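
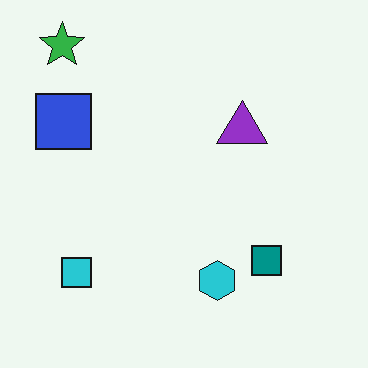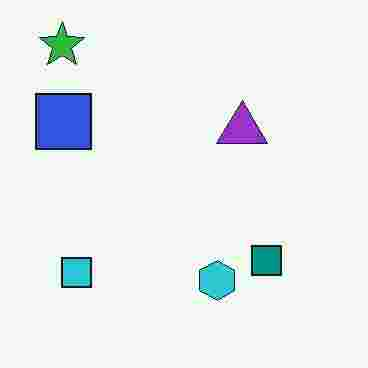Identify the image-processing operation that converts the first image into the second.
Degraded with heavy JPEG compression.

Blocky 8×8 compression artifacts appear around shape edges and the flat background shows ringing — characteristic JPEG degradation.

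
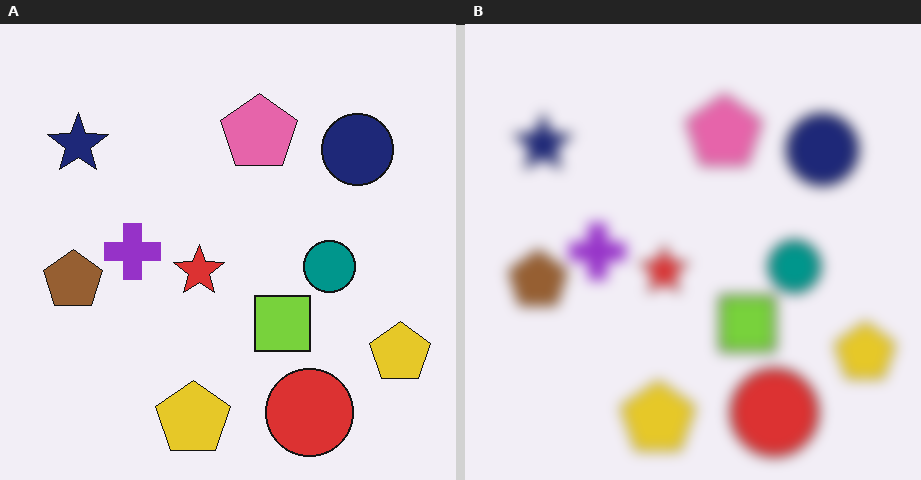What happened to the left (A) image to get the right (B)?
It was strongly gaussian-blurred.

Shape edges and outlines are uniformly softened across the whole image.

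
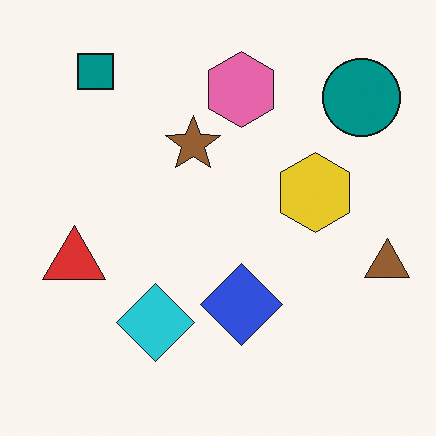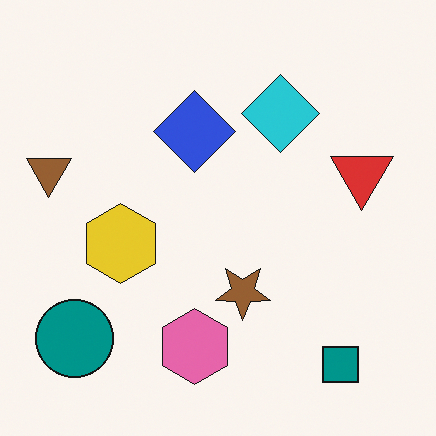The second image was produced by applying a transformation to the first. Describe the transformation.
Rotated 180°.

The teal square sits in the top-left of the first image and the bottom-right of the second — consistent with a whole-image 180° rotation.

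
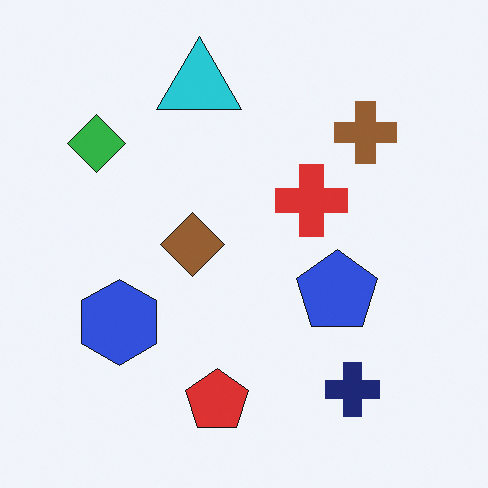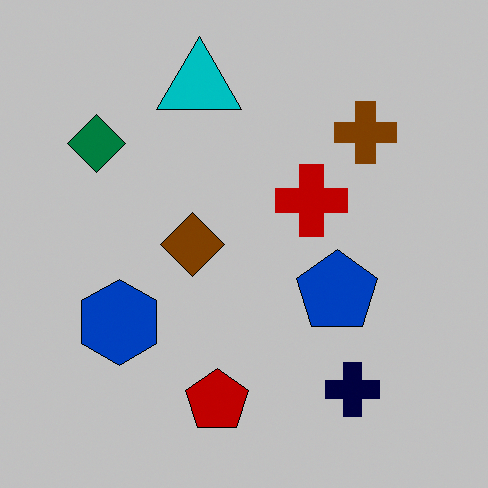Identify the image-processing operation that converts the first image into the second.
The image was aggressively posterized.

Each flat color has snapped to a coarser quantized level — most visibly, the near-white background has dropped to a flat grey.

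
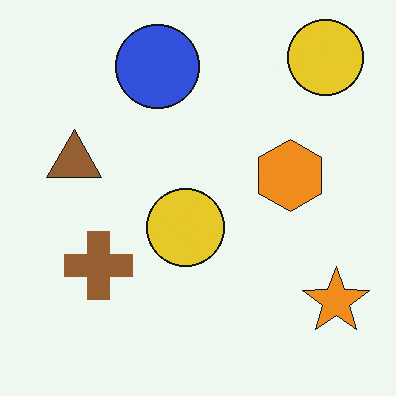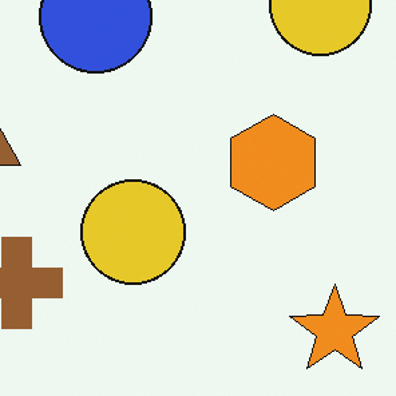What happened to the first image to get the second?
The transformation is: cropped slightly and scaled back up.

The visible shapes are larger and the field of view is narrower; shapes near the original edges may be partly or wholly outside the frame — a crop-and-rescale.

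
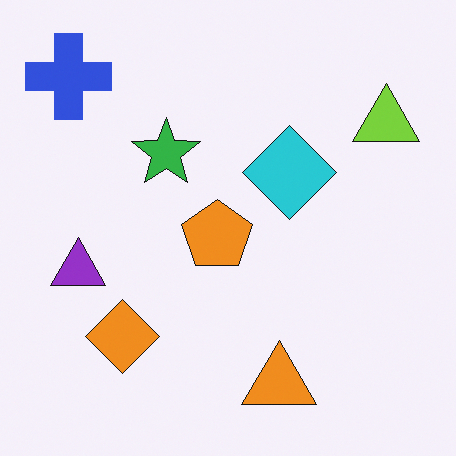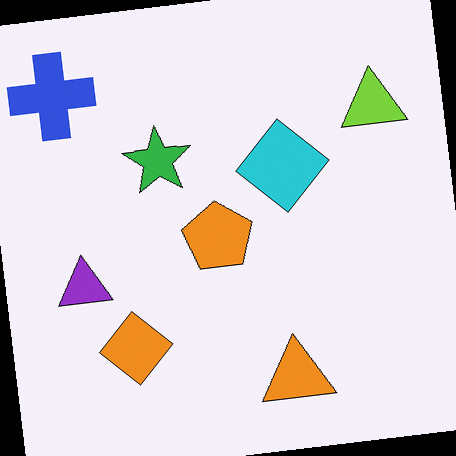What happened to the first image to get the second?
The second image is the first rotated counter-clockwise by a few degrees.

Every shape is tilted by the same angle and the image corners show triangular fill wedges — a whole-image rotation by a non-right angle.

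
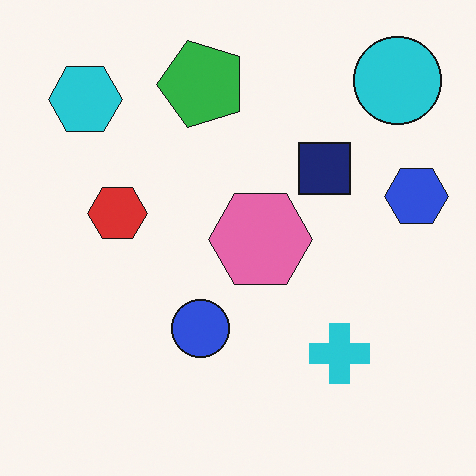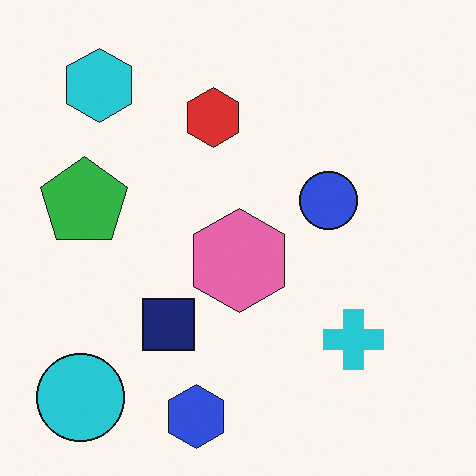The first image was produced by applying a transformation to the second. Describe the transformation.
This is the original image transposed (reflected across the top-left ↔ bottom-right diagonal).

Shapes have swapped their row and column positions — what was in the top-right is now in the bottom-left — a diagonal reflection.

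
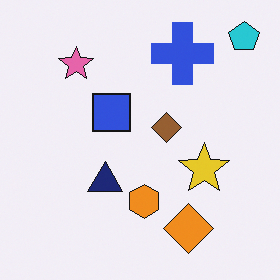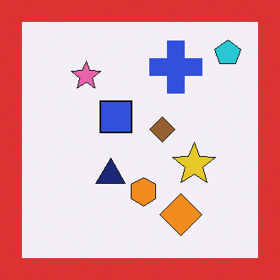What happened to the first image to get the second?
This is the original image framed with a red border.

A solid red frame runs around the edge of the second image, with the content slightly shrunk inside it.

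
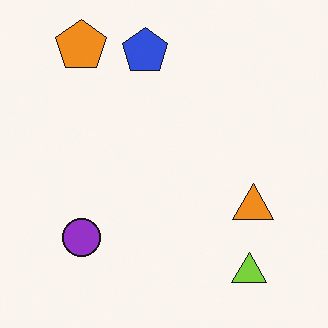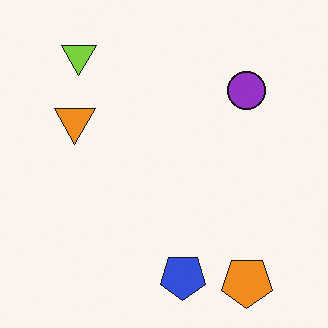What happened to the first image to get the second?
Rotated 180°.

The orange pentagon sits in the top-left of the first image and the bottom-right of the second — consistent with a whole-image 180° rotation.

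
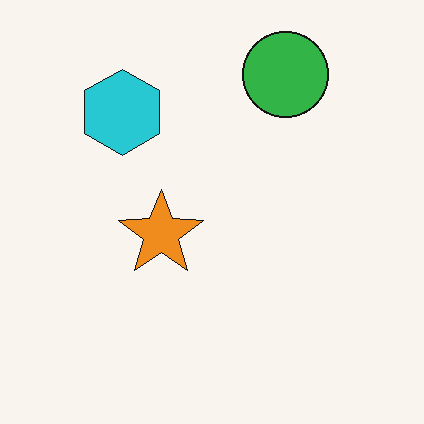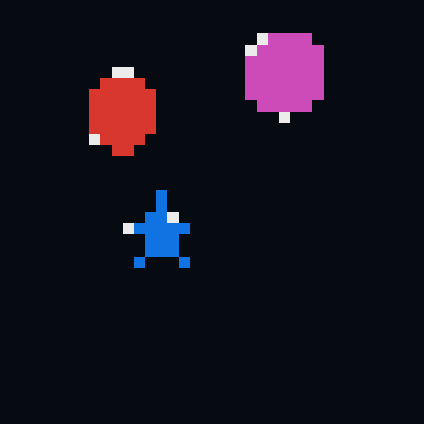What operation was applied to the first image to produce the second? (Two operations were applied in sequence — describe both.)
The transformation is: coarsely pixelated, then color-inverted (negative).

Shapes are reduced to large square blocks; fine edges and outlines are lost — a downscale-then-upscale (mosaic) effect. The light background has become dark and every shape's color is its complement — a photographic negative.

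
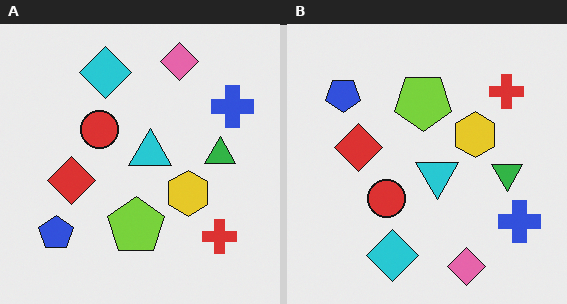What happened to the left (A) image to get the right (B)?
It was flipped vertically (top ↔ bottom).

The pink diamond is in the top of the left (A) image and the bottom of the right (B) — shapes on opposite sides of the horizontal midline have swapped in a mirror flip.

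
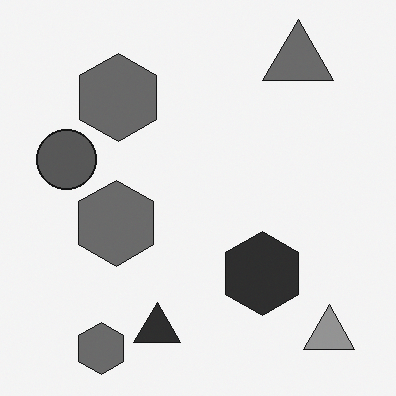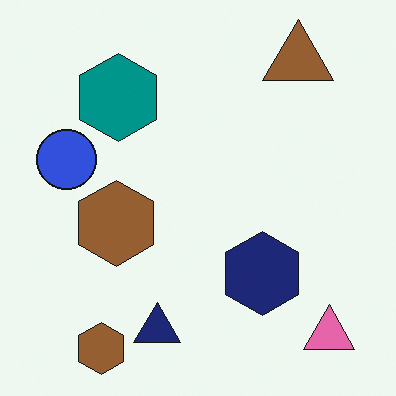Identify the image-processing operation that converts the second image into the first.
The image was converted to grayscale.

All color is removed — every shape is now a shade of grey.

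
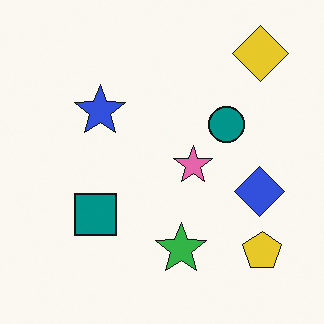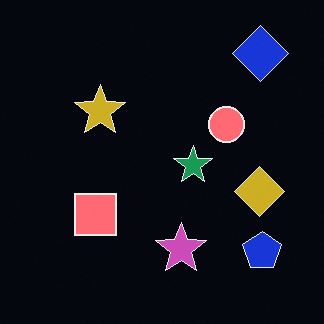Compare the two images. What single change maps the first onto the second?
This is the original image color-inverted (negative).

The light background has become dark and every shape's color is its complement — a photographic negative.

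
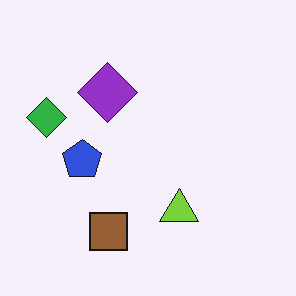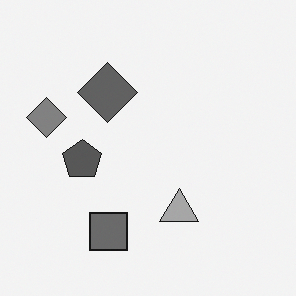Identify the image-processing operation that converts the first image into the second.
Converted to grayscale.

All color is removed — every shape is now a shade of grey.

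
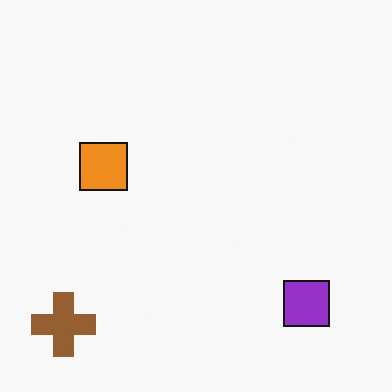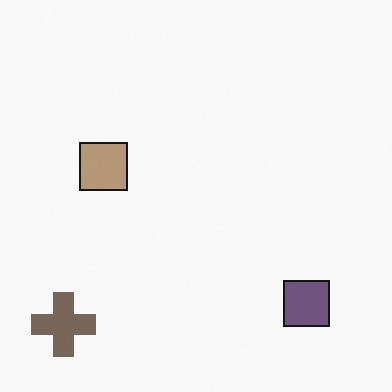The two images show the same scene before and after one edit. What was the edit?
This is the original image made much more muted (saturation change).

All colors are more muted and greyish — a global saturation change.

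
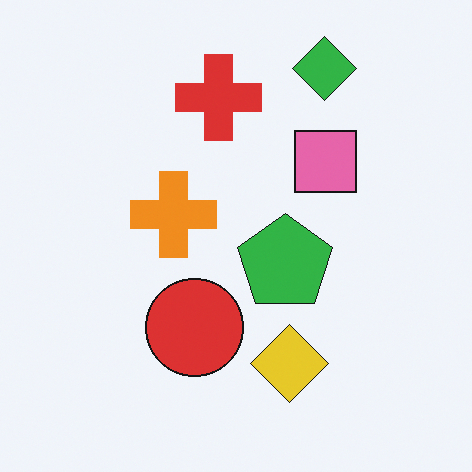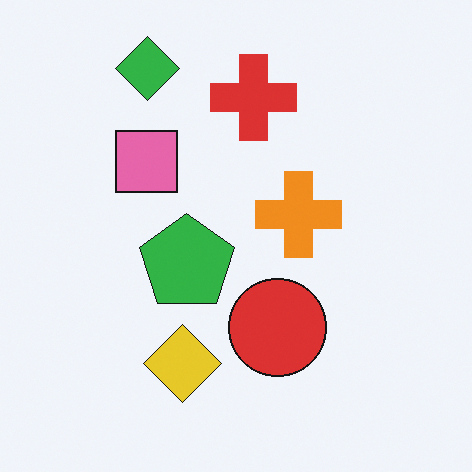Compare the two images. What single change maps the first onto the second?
The second image is the first flipped horizontally (left ↔ right).

The pink square is in the right of the first image and the left of the second — shapes on opposite sides of the vertical midline have swapped in a mirror flip.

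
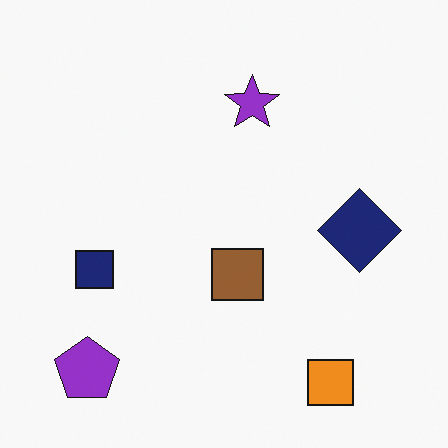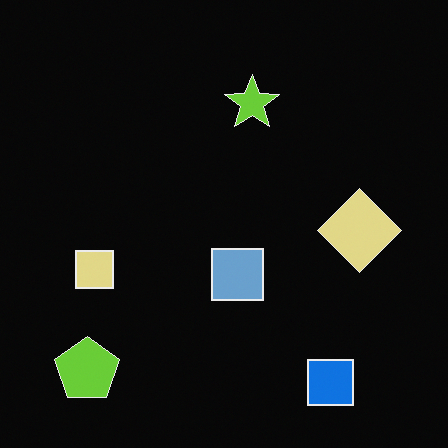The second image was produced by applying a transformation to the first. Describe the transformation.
It was color-inverted (negative).

The light background has become dark and every shape's color is its complement — a photographic negative.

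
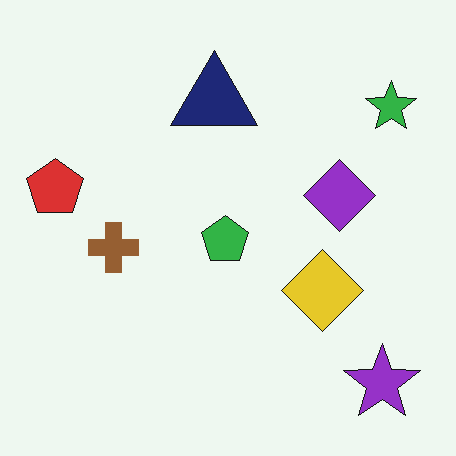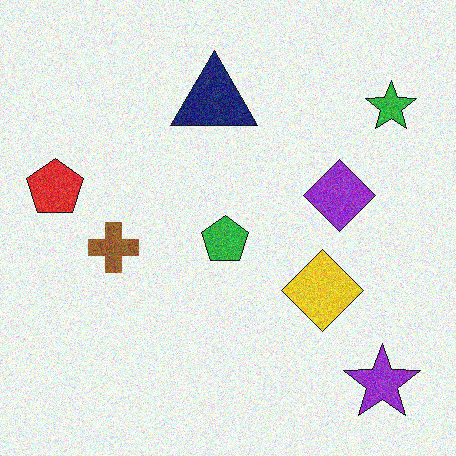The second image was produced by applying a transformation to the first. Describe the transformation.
The image was degraded with moderate additive noise.

Random speckle covers the whole image, including the flat background.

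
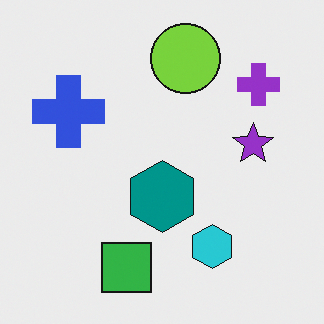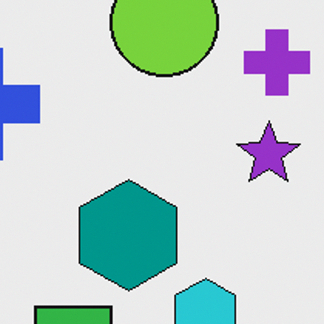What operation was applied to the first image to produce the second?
The second image is the first cropped slightly and scaled back up.

The visible shapes are larger and the field of view is narrower; shapes near the original edges may be partly or wholly outside the frame — a crop-and-rescale.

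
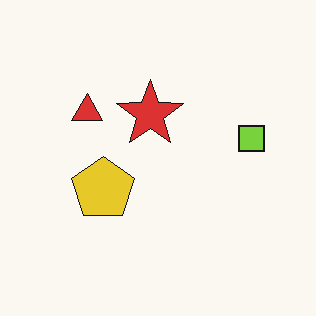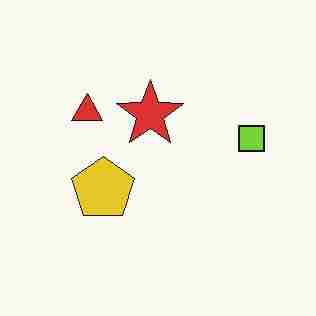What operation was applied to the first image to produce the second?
The second image is the first heavily JPEG-compressed with obvious blocking artifacts.

Blocky 8×8 compression artifacts appear around shape edges and the flat background shows ringing — characteristic JPEG degradation.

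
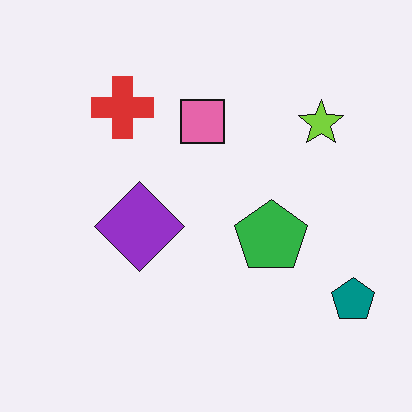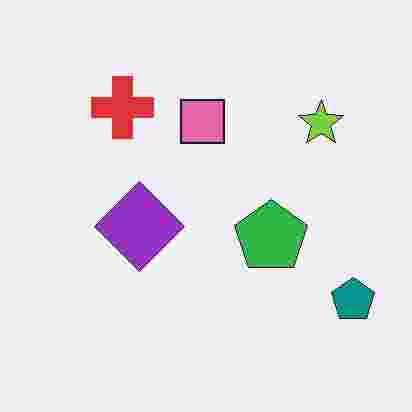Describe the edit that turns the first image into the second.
This is the original image degraded with heavy JPEG compression.

Blocky 8×8 compression artifacts appear around shape edges and the flat background shows ringing — characteristic JPEG degradation.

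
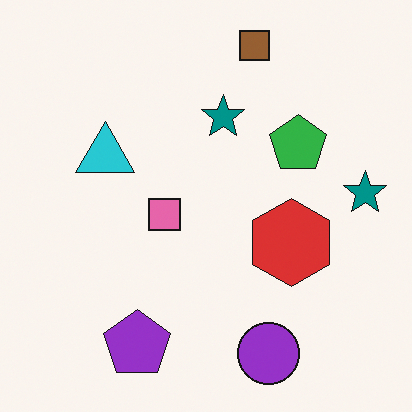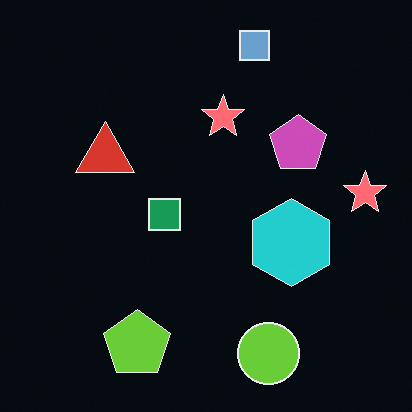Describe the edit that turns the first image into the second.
This is the original image color-inverted (negative).

The light background has become dark and every shape's color is its complement — a photographic negative.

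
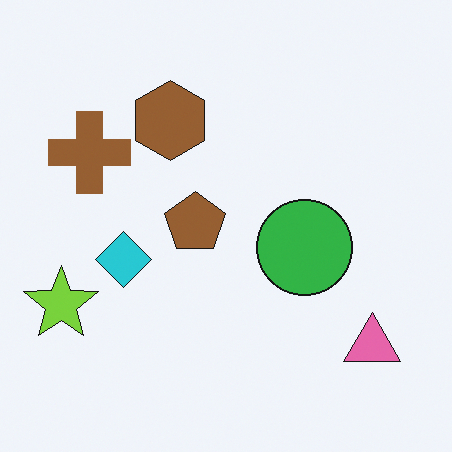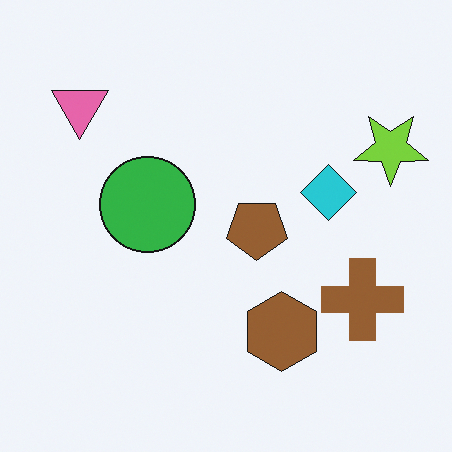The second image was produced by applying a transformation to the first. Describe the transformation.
The transformation is: rotated 180°.

The pink triangle sits in the bottom-right of the first image and the top-left of the second — consistent with a whole-image 180° rotation.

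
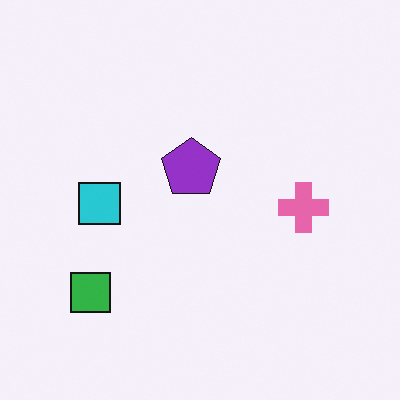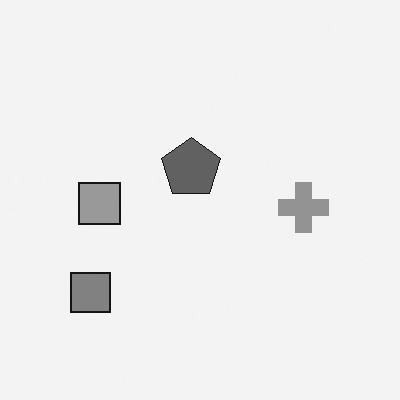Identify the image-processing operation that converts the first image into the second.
It was converted to grayscale.

All color is removed — every shape is now a shade of grey.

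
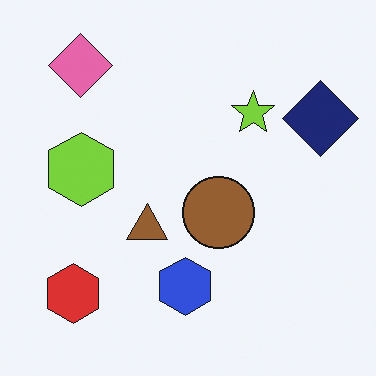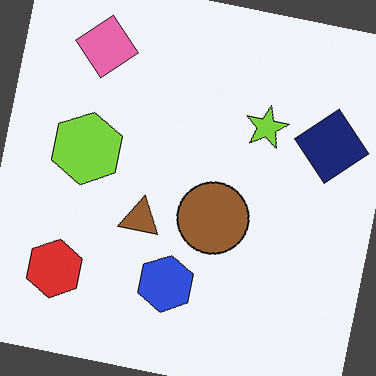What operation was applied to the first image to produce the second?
It was rotated clockwise by a small amount.

Every shape is tilted by the same angle and the image corners show triangular fill wedges — a whole-image rotation by a non-right angle.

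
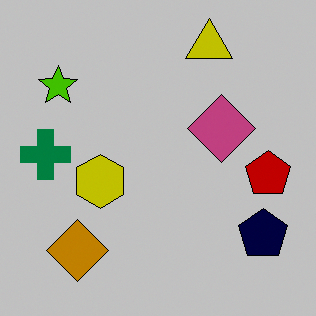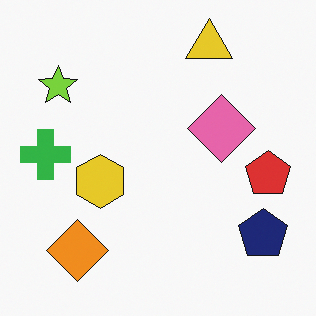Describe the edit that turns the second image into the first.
Heavily posterized to just a handful of flat colors.

Each flat color has snapped to a coarser quantized level — most visibly, the near-white background has dropped to a flat grey.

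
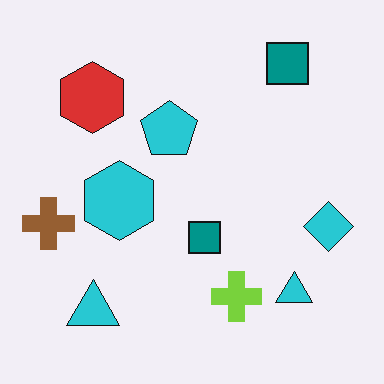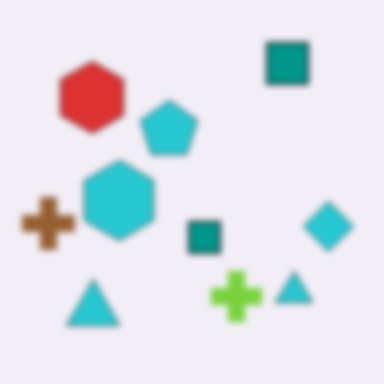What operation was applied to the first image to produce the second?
Moderately blurred.

Shape edges and outlines are uniformly softened across the whole image.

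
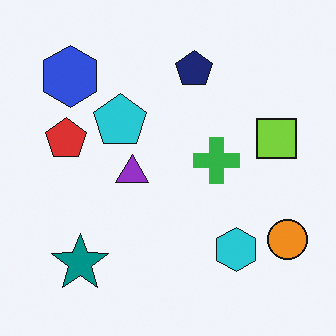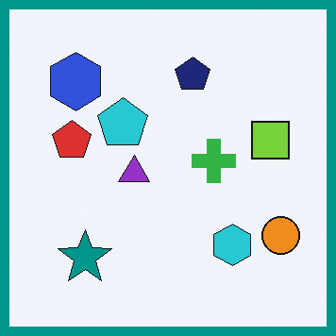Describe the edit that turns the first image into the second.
Framed with a teal border.

A solid teal frame runs around the edge of the second image, with the content slightly shrunk inside it.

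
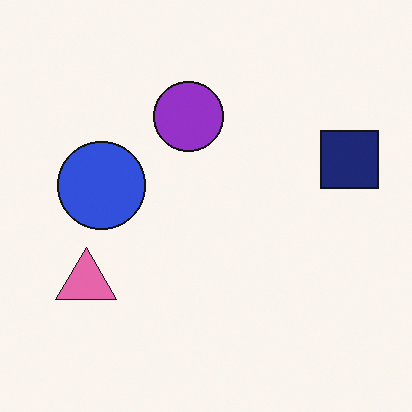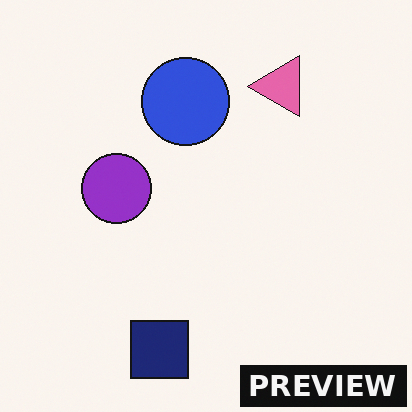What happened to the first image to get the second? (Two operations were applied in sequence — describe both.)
This is the original image transposed (reflected across the top-left ↔ bottom-right diagonal), then watermarked with the text "PREVIEW" in the lower-right corner.

Shapes have swapped their row and column positions — what was in the top-right is now in the bottom-left — a diagonal reflection. A dark label reading "PREVIEW" appears in the lower-right corner.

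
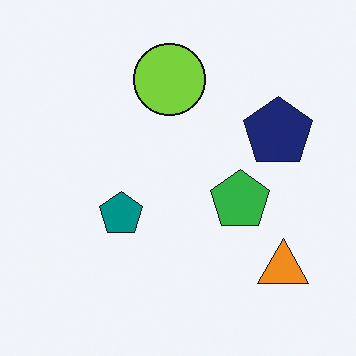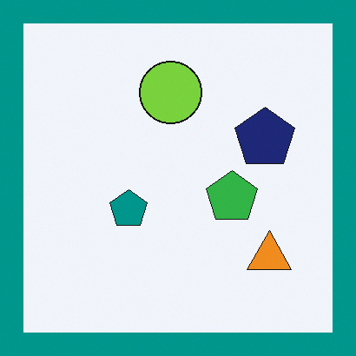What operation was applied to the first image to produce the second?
This is the original image framed with a teal border.

A solid teal frame runs around the edge of the second image, with the content slightly shrunk inside it.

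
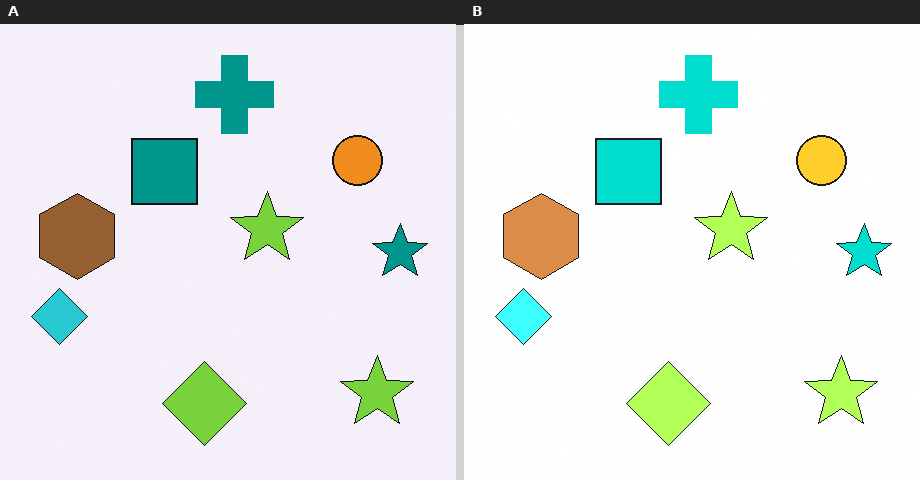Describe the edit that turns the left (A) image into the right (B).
The transformation is: brightened a lot.

Every pixel — background and shapes alike — is uniformly brightened.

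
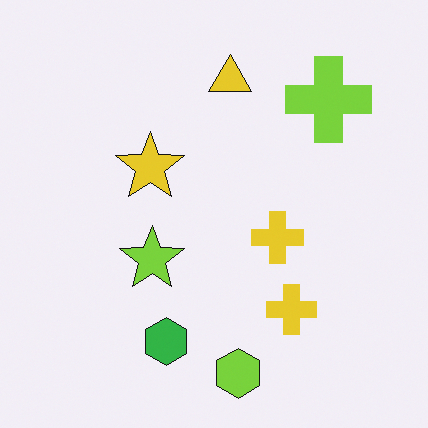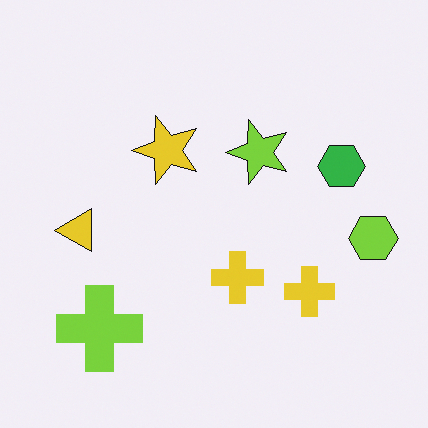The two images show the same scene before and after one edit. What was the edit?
This is the original image transposed (reflected across the top-left ↔ bottom-right diagonal).

Shapes have swapped their row and column positions — what was in the top-right is now in the bottom-left — a diagonal reflection.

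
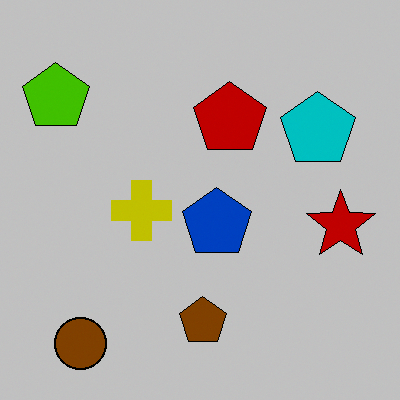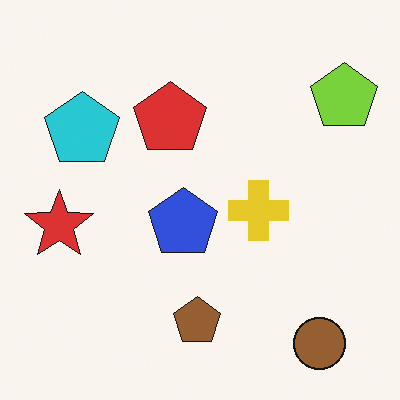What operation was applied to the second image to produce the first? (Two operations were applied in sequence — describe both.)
Flipped horizontally (left ↔ right), then aggressively posterized.

The lime pentagon is in the top-right of the second image and the top-left of the first — shapes on opposite sides of the vertical midline have swapped in a mirror flip. Each flat color has snapped to a coarser quantized level — most visibly, the near-white background has dropped to a flat grey.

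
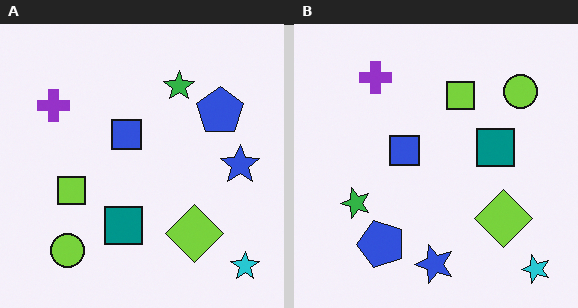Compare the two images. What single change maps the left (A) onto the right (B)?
It was transposed (reflected across the top-left ↔ bottom-right diagonal).

Shapes have swapped their row and column positions — what was in the top-right is now in the bottom-left — a diagonal reflection.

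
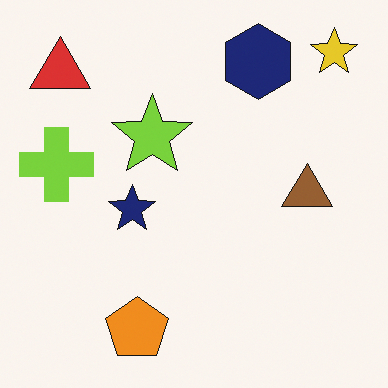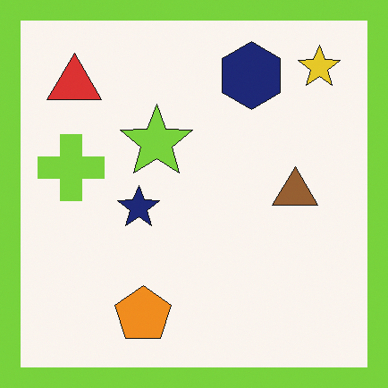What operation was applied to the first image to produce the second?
This is the original image framed with a lime border.

A solid lime frame runs around the edge of the second image, with the content slightly shrunk inside it.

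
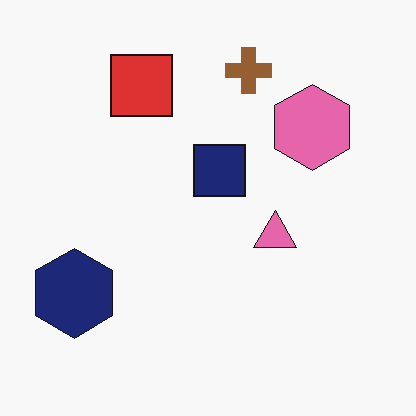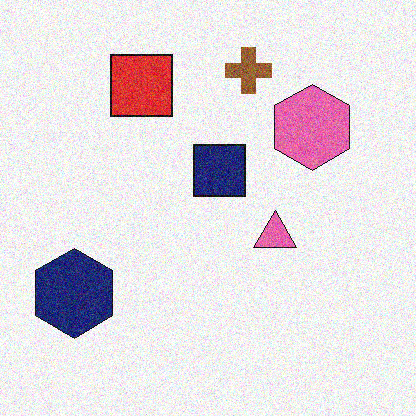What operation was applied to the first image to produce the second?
The transformation is: degraded with moderate additive noise.

Random speckle covers the whole image, including the flat background.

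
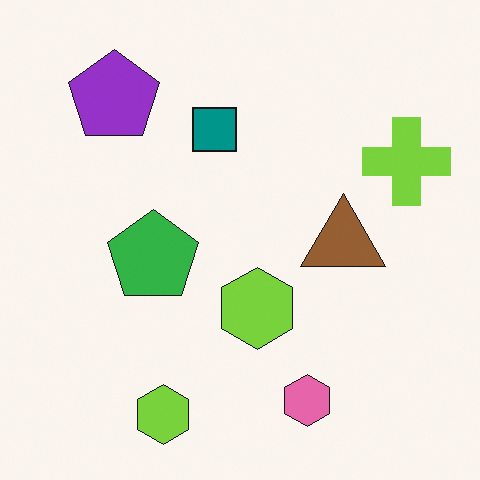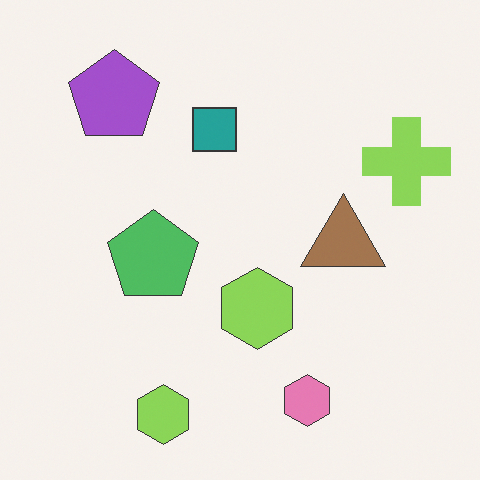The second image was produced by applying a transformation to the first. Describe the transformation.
Given slightly reduced contrast.

Tones are pushed toward mid-grey across the whole image — a global contrast change.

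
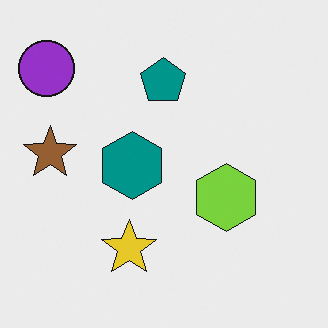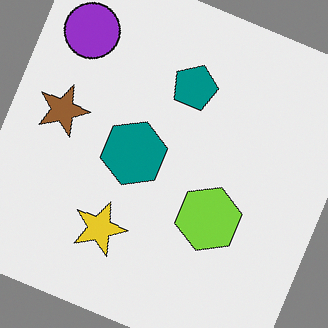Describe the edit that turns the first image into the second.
It was rotated clockwise by a clearly visible amount.

Every shape is tilted by the same angle and the image corners show triangular fill wedges — a whole-image rotation by a non-right angle.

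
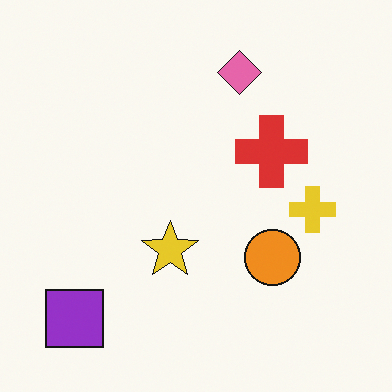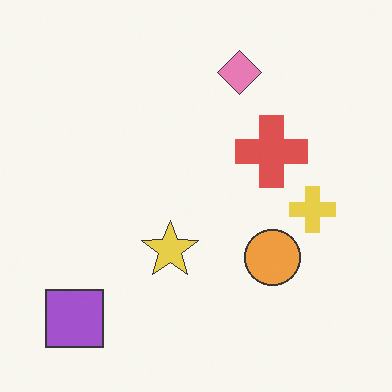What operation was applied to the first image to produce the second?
This is the original image given slightly reduced contrast.

Tones are pushed toward mid-grey across the whole image — a global contrast change.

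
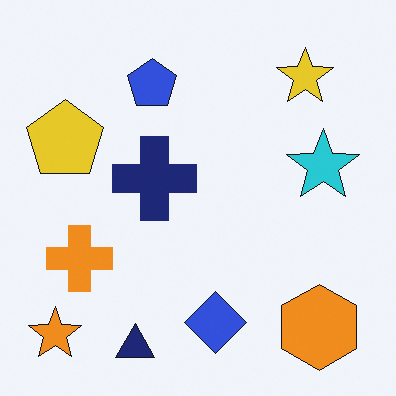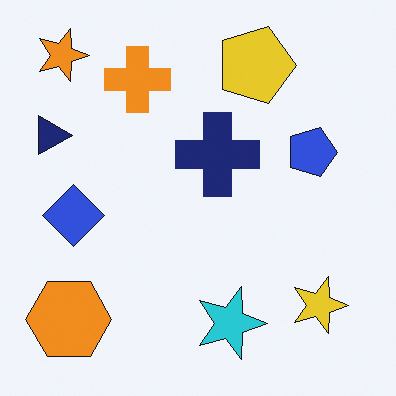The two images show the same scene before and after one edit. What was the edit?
This is the original image rotated 90° clockwise.

The orange star sits in the bottom-left of the first image and the top-left of the second — consistent with a whole-image 90° clockwise rotation.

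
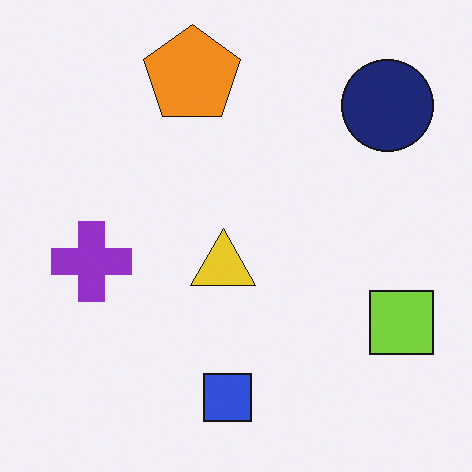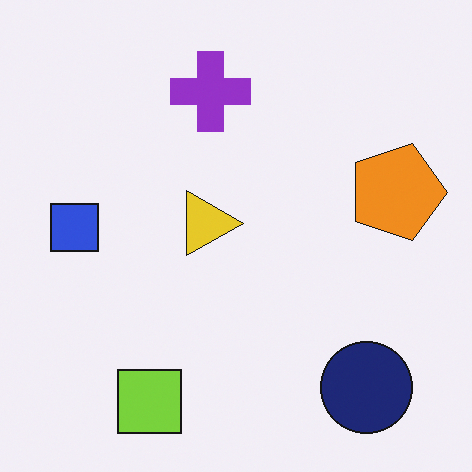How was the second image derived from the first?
Rotated 90° clockwise.

The navy circle sits in the top-right of the first image and the bottom-right of the second — consistent with a whole-image 90° clockwise rotation.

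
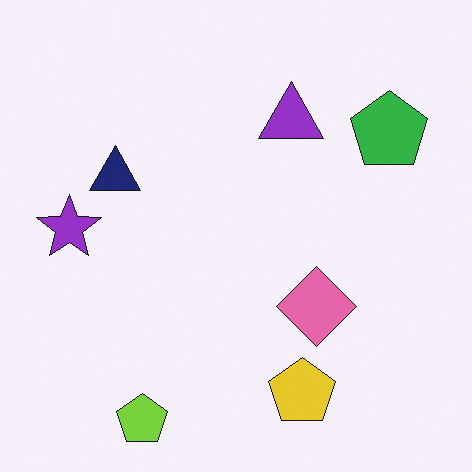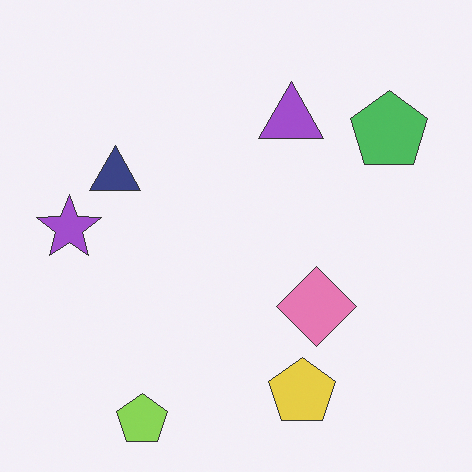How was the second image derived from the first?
This is the original image given slightly reduced contrast.

Tones are pushed toward mid-grey across the whole image — a global contrast change.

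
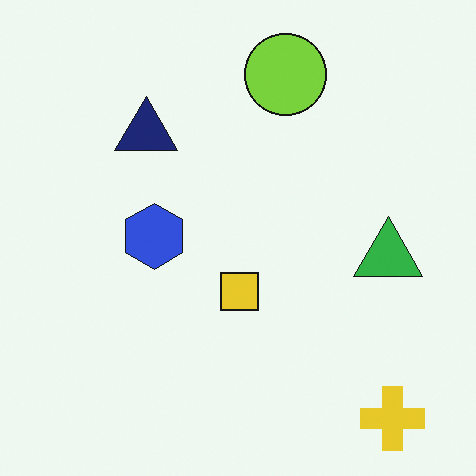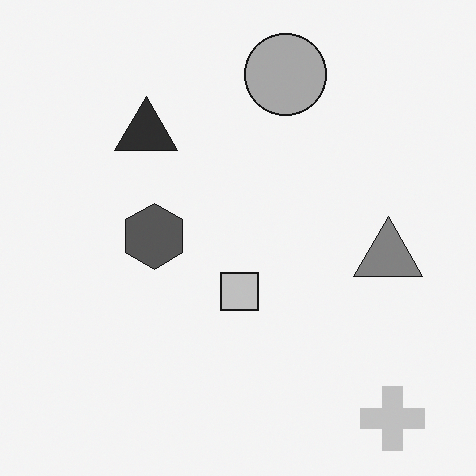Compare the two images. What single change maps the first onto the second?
Converted to grayscale.

All color is removed — every shape is now a shade of grey.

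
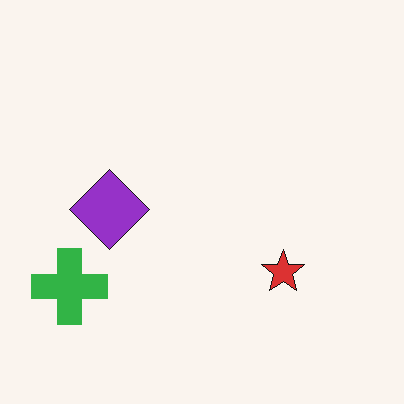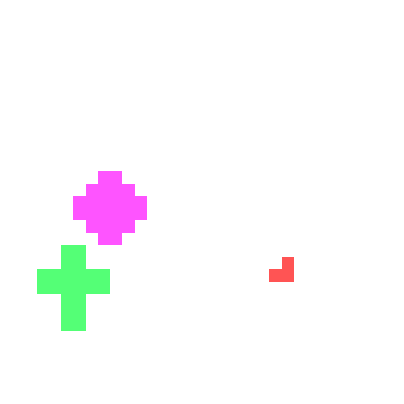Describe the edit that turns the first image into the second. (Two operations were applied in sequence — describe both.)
The second image is the first coarsely pixelated, then brightened a lot.

Shapes are reduced to large square blocks; fine edges and outlines are lost — a downscale-then-upscale (mosaic) effect. Every pixel — background and shapes alike — is uniformly brightened.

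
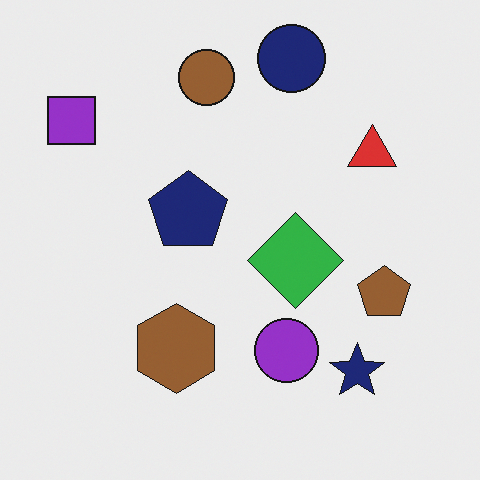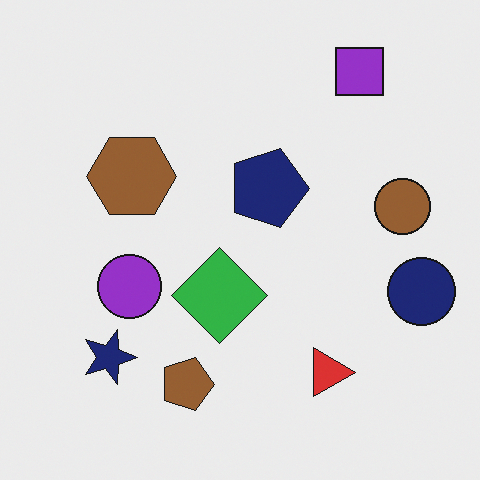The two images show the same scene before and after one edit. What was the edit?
The second image is the first rotated 90° clockwise.

The purple square sits in the top-left of the first image and the top-right of the second — consistent with a whole-image 90° clockwise rotation.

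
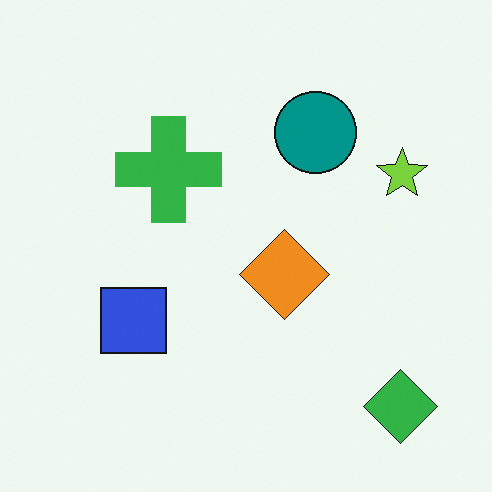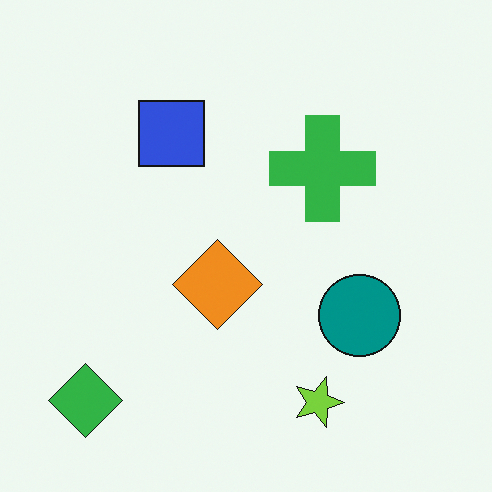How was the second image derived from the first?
Rotated 90° clockwise.

The green diamond sits in the bottom-right of the first image and the bottom-left of the second — consistent with a whole-image 90° clockwise rotation.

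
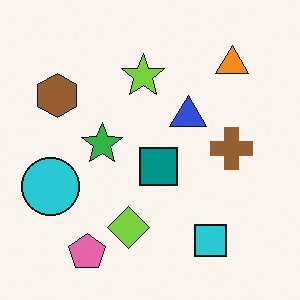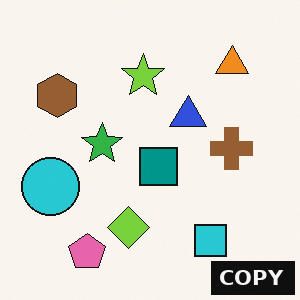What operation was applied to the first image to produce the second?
This is the original image watermarked with the text "COPY" in the lower-right corner.

A dark label reading "COPY" appears in the lower-right corner.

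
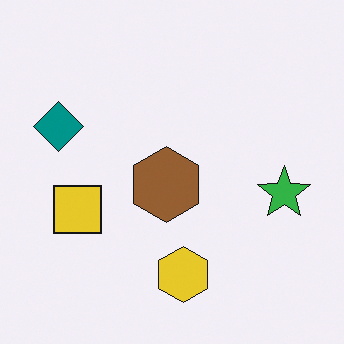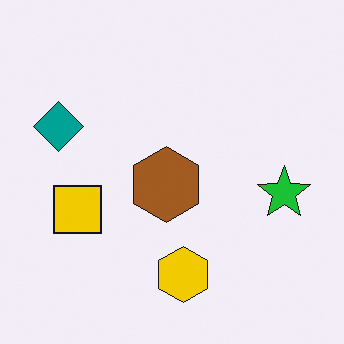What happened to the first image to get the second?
Slightly oversaturated.

All colors are more vivid — a global saturation change.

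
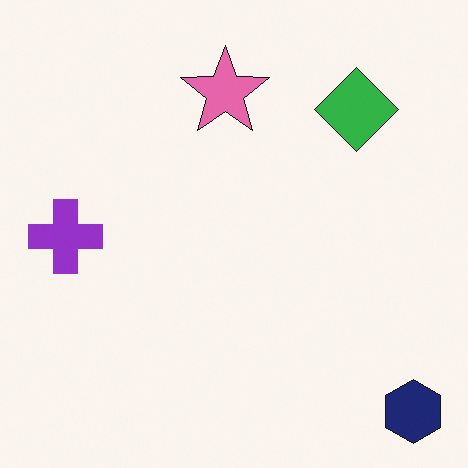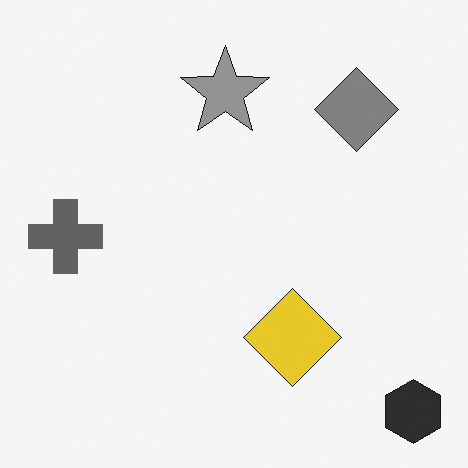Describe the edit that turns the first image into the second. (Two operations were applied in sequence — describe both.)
The image was converted to grayscale, then overlaid with an additional yellow diamond.

All color is removed — every shape is now a shade of grey. A yellow diamond appears in the second image that is absent from the first.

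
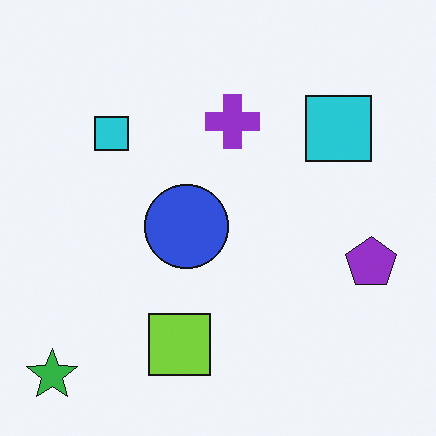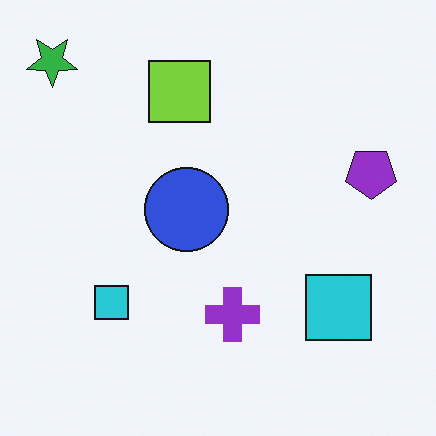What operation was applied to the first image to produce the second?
This is the original image flipped vertically (top ↔ bottom).

The green star is in the bottom-left of the first image and the top-left of the second — shapes on opposite sides of the horizontal midline have swapped in a mirror flip.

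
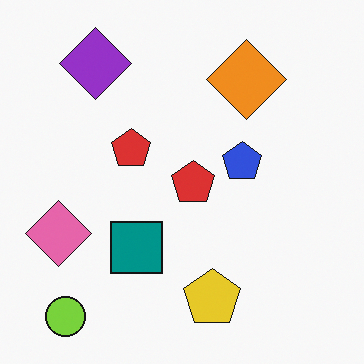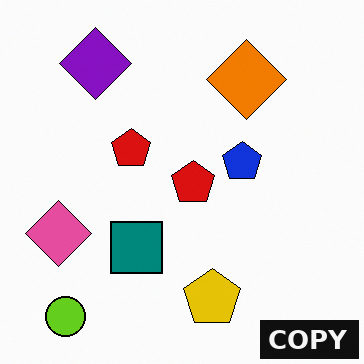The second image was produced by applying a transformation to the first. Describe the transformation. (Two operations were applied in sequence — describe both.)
The image was given slightly increased contrast, then watermarked with the text "COPY" in the lower-right corner.

Tones are pushed away from mid-grey across the whole image — a global contrast change. A dark label reading "COPY" appears in the lower-right corner.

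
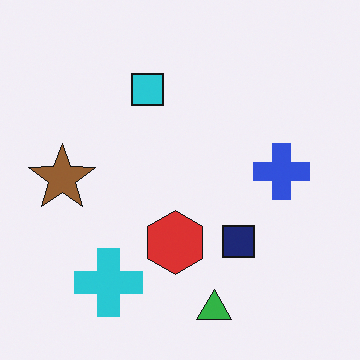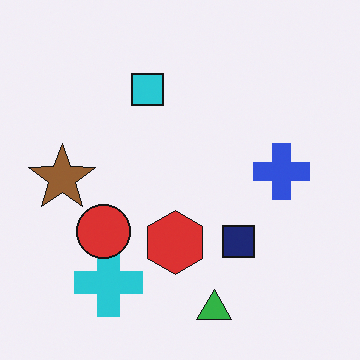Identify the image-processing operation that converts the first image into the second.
It was overlaid with an additional red circle.

A red circle appears in the second image that is absent from the first.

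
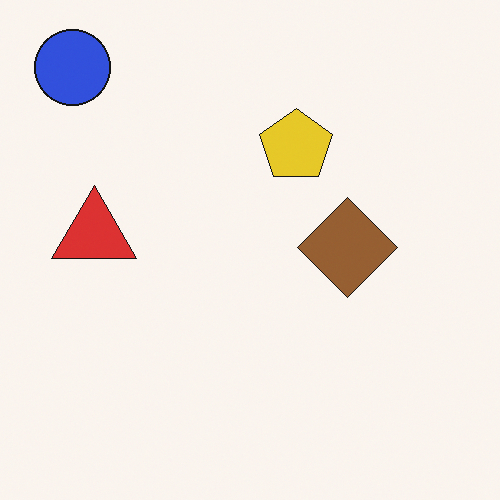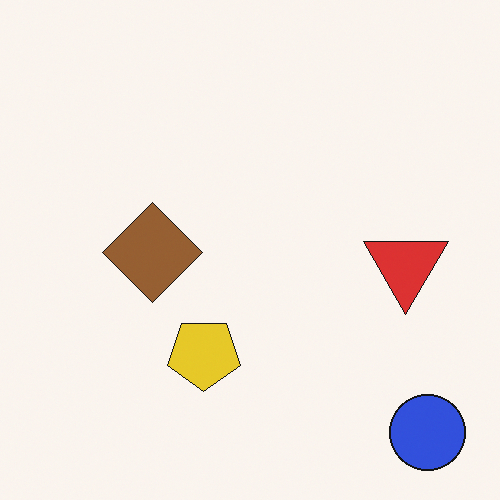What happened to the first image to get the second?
This is the original image rotated 180°.

The blue circle sits in the top-left of the first image and the bottom-right of the second — consistent with a whole-image 180° rotation.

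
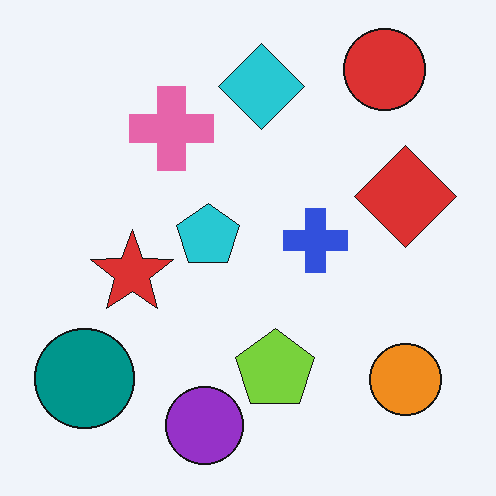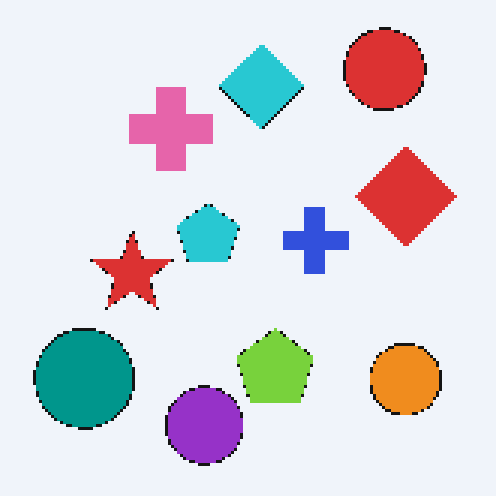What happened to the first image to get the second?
The transformation is: mildly pixelated.

Shapes are reduced to large square blocks; fine edges and outlines are lost — a downscale-then-upscale (mosaic) effect.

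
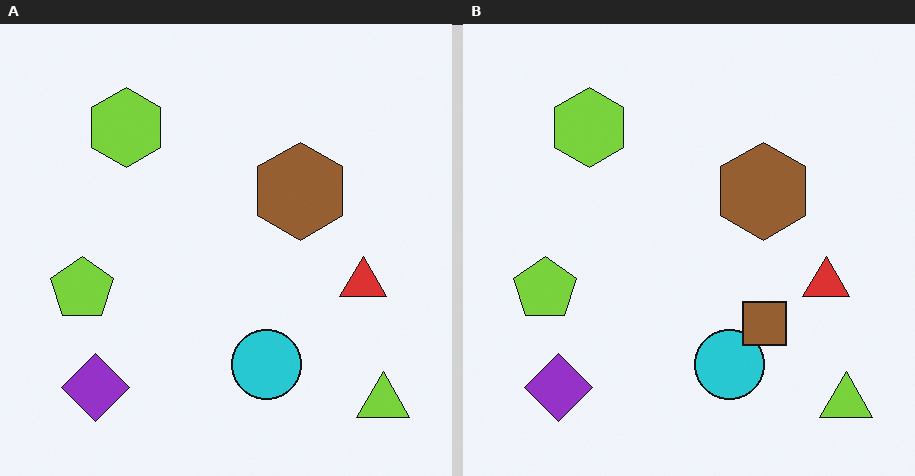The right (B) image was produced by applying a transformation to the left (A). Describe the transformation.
The image was overlaid with an additional brown square.

A brown square appears in the right (B) image that is absent from the left (A).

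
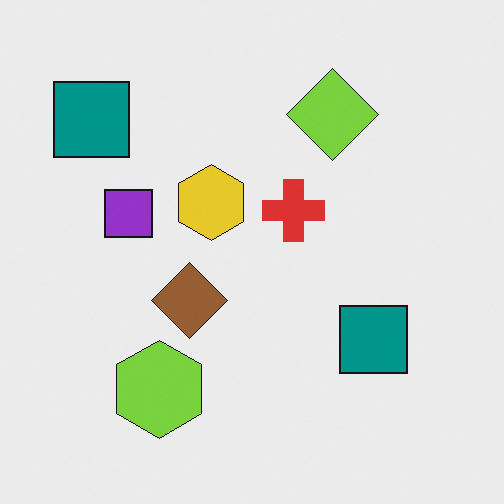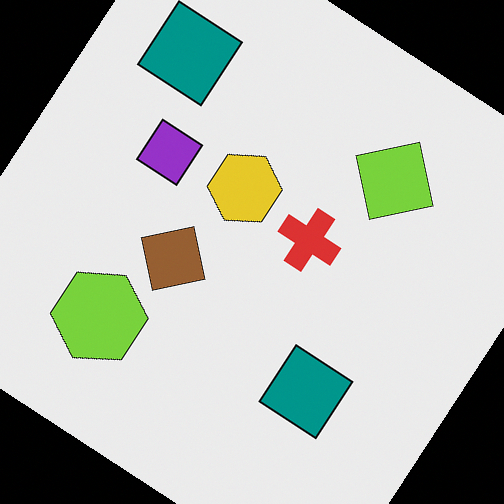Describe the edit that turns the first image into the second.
Rotated clockwise by a large amount — several tens of degrees.

Every shape is tilted by the same angle and the image corners show triangular fill wedges — a whole-image rotation by a non-right angle.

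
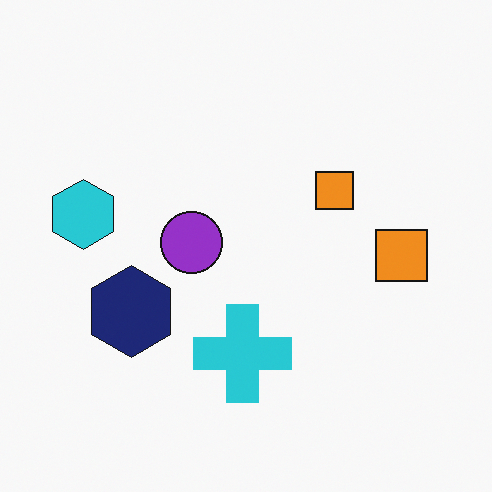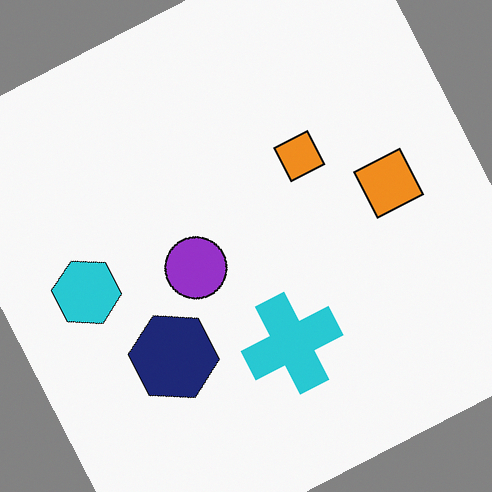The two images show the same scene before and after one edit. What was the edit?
This is the original image rotated counter-clockwise by a moderate amount.

Every shape is tilted by the same angle and the image corners show triangular fill wedges — a whole-image rotation by a non-right angle.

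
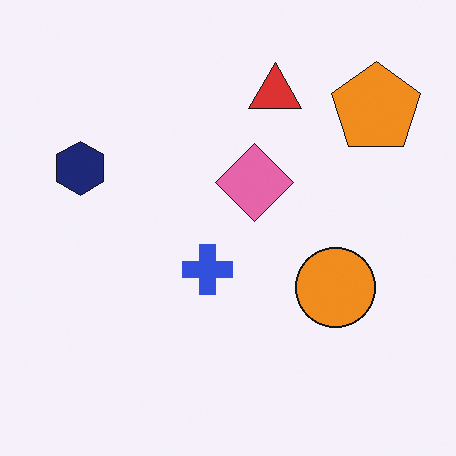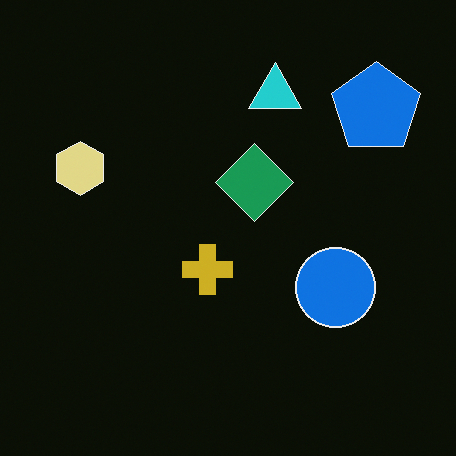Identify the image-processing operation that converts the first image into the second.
Color-inverted (negative).

The light background has become dark and every shape's color is its complement — a photographic negative.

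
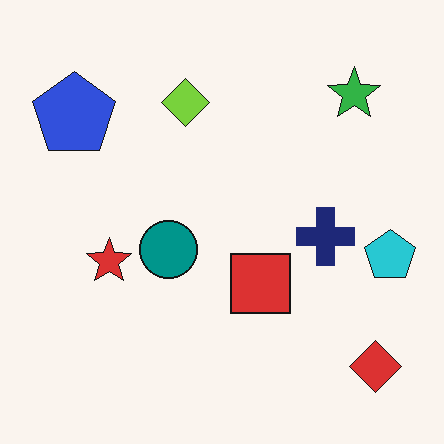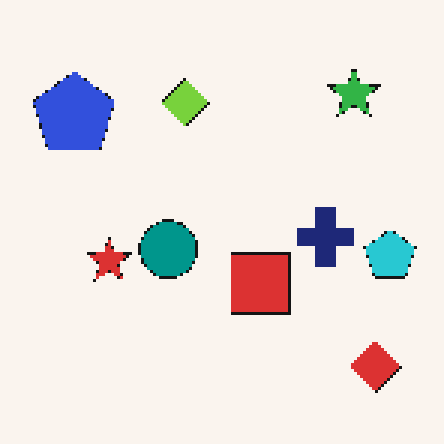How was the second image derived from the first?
The transformation is: lightly pixelated (a mild mosaic effect).

Shapes are reduced to large square blocks; fine edges and outlines are lost — a downscale-then-upscale (mosaic) effect.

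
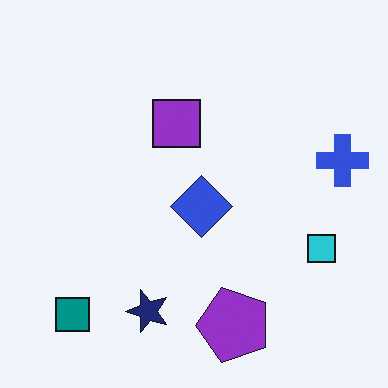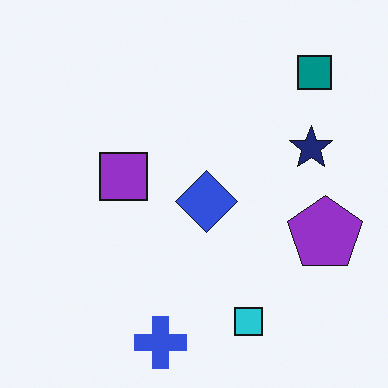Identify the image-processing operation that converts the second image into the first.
Transposed (reflected across the top-left ↔ bottom-right diagonal).

Shapes have swapped their row and column positions — what was in the top-right is now in the bottom-left — a diagonal reflection.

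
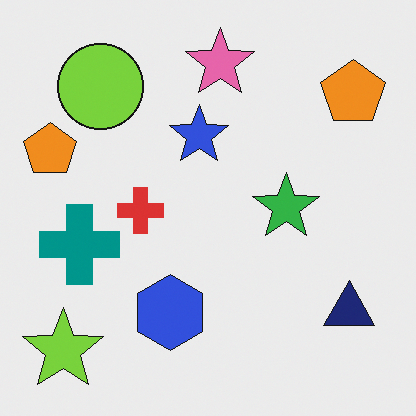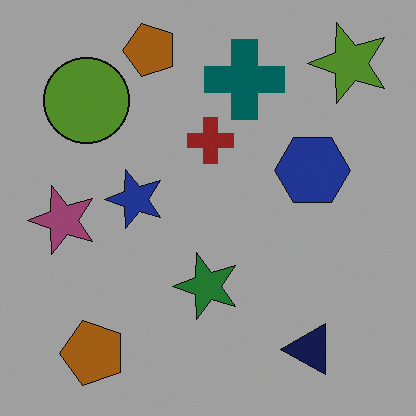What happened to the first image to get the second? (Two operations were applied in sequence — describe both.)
Transposed (reflected across the top-left ↔ bottom-right diagonal), then noticeably darkened.

Shapes have swapped their row and column positions — what was in the top-right is now in the bottom-left — a diagonal reflection. Every pixel — background and shapes alike — is uniformly darkened.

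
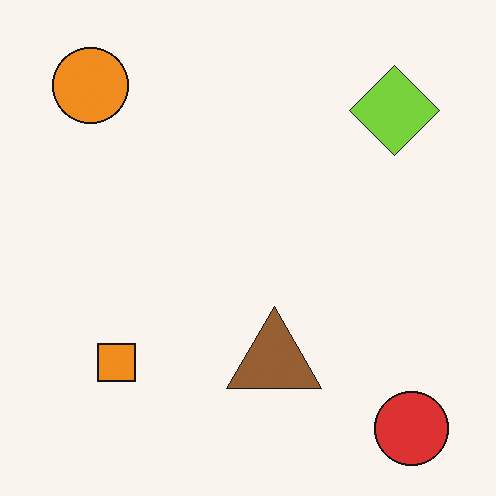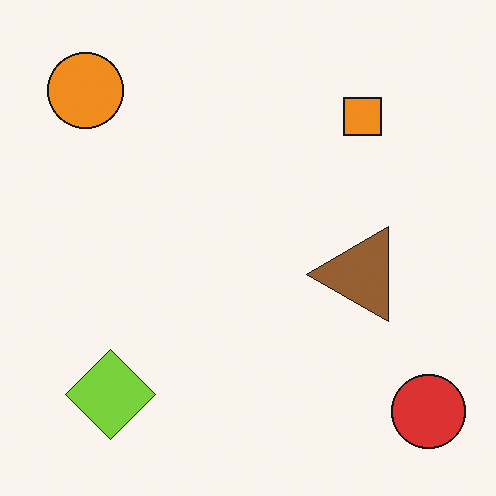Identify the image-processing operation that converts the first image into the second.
The second image is the first transposed (reflected across the top-left ↔ bottom-right diagonal).

Shapes have swapped their row and column positions — what was in the top-right is now in the bottom-left — a diagonal reflection.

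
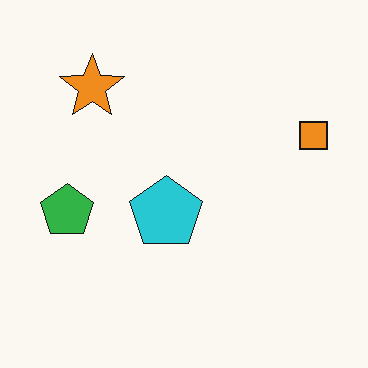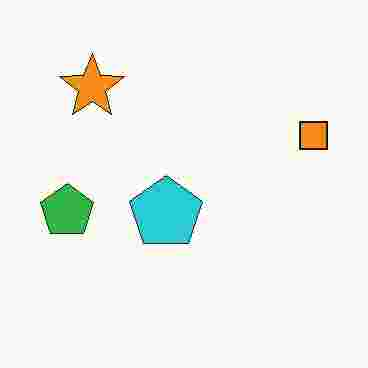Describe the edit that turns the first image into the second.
Degraded with heavy JPEG compression.

Blocky 8×8 compression artifacts appear around shape edges and the flat background shows ringing — characteristic JPEG degradation.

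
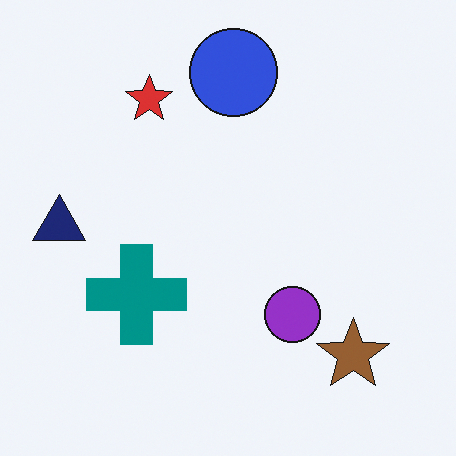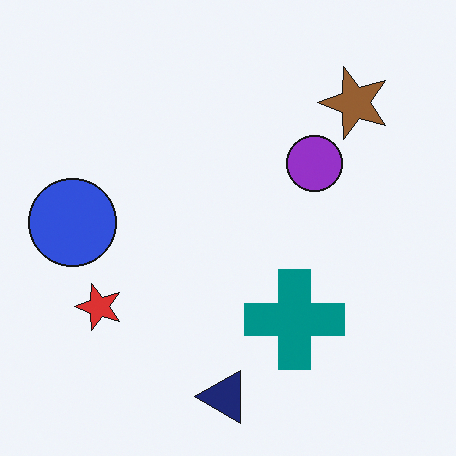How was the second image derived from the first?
This is the original image rotated 90° counter-clockwise.

The brown star sits in the bottom-right of the first image and the top-right of the second — consistent with a whole-image 90° counter-clockwise rotation.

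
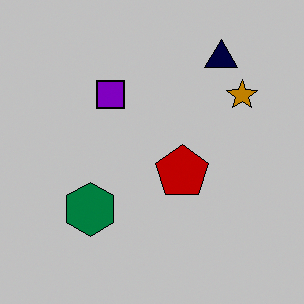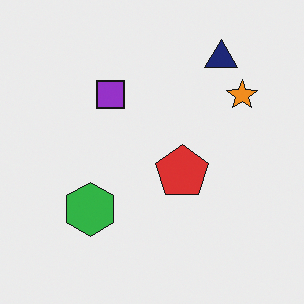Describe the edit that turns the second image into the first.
The first image is the second aggressively posterized.

Each flat color has snapped to a coarser quantized level — most visibly, the near-white background has dropped to a flat grey.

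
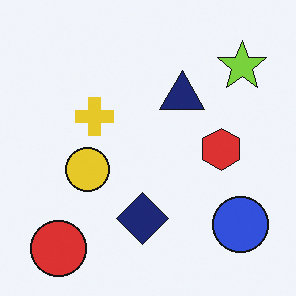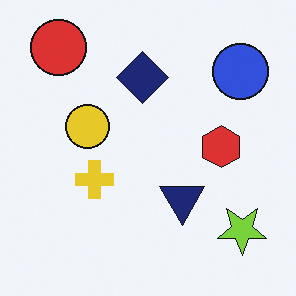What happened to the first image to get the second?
Flipped vertically (top ↔ bottom).

The red circle is in the bottom-left of the first image and the top-left of the second — shapes on opposite sides of the horizontal midline have swapped in a mirror flip.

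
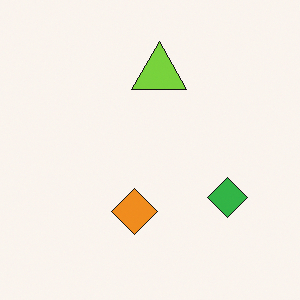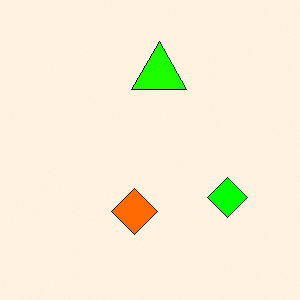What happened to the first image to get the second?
The second image is the first heavily oversaturated.

All colors are more vivid — a global saturation change.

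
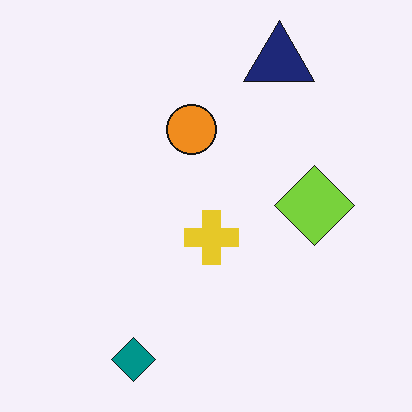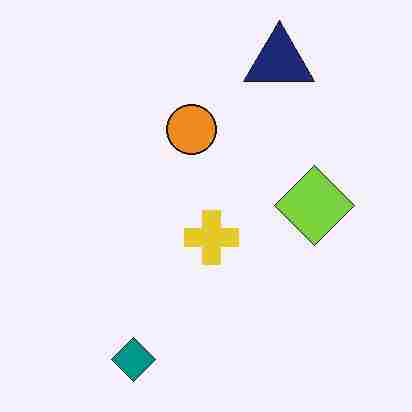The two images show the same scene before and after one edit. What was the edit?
The transformation is: degraded with heavy JPEG compression.

Blocky 8×8 compression artifacts appear around shape edges and the flat background shows ringing — characteristic JPEG degradation.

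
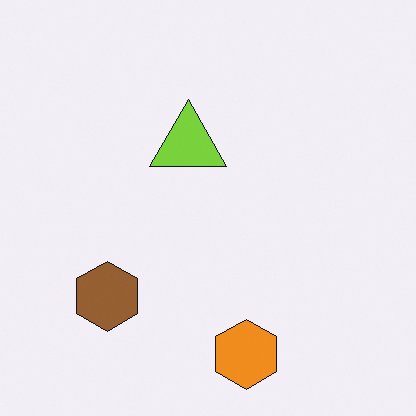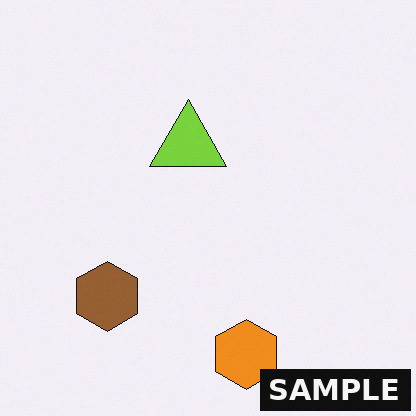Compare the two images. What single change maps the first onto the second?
This is the original image watermarked with the text "SAMPLE" in the lower-right corner.

A dark label reading "SAMPLE" appears in the lower-right corner.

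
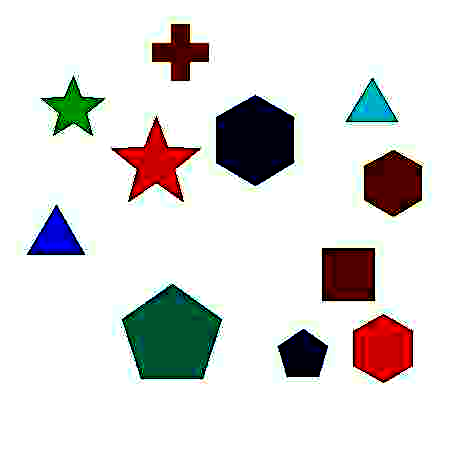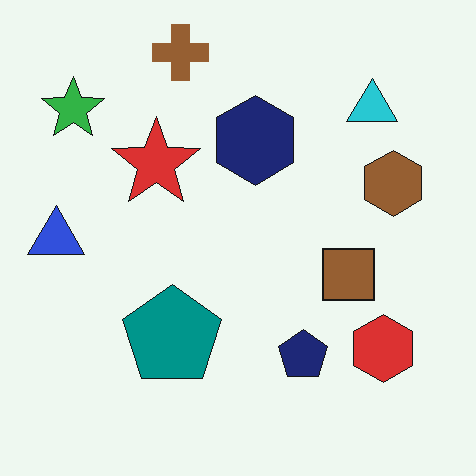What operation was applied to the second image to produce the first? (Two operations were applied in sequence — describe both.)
It was heavily JPEG-compressed with obvious blocking artifacts, then given much higher contrast.

Blocky 8×8 compression artifacts appear around shape edges and the flat background shows ringing — characteristic JPEG degradation. Tones are pushed away from mid-grey across the whole image — a global contrast change.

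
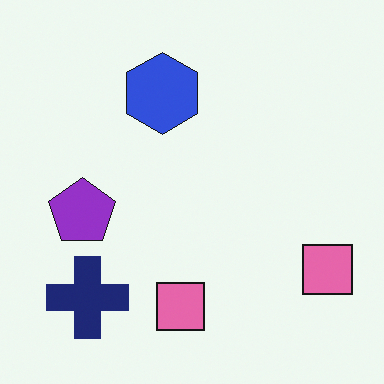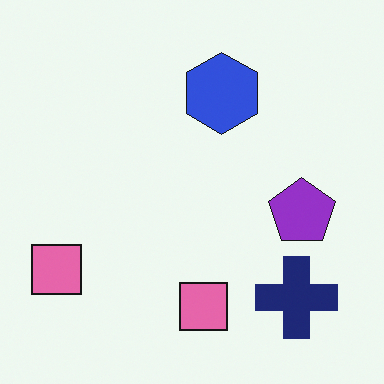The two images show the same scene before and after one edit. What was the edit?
The image was flipped horizontally (left ↔ right).

The purple pentagon is in the left of the first image and the right of the second — shapes on opposite sides of the vertical midline have swapped in a mirror flip.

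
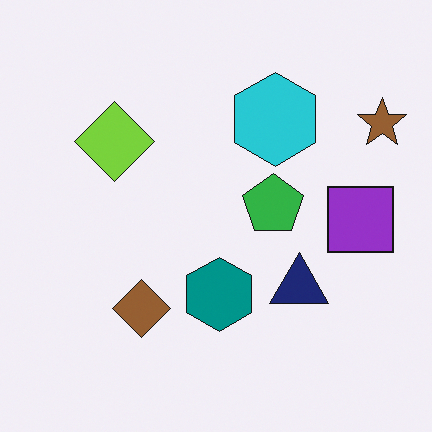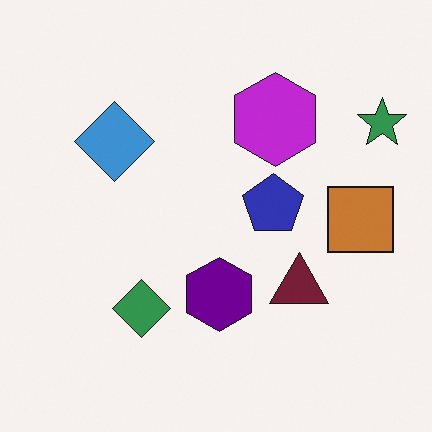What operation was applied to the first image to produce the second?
This is the original image hue-shifted through roughly a third of the color wheel.

Every shape's color has rotated by the same amount around the hue wheel — a uniform hue shift.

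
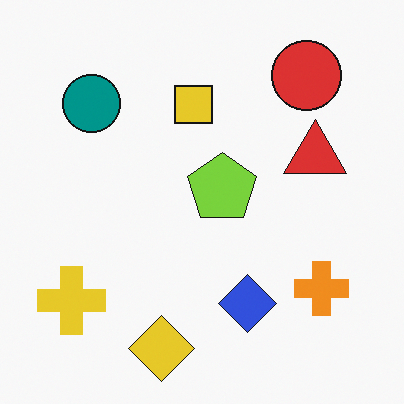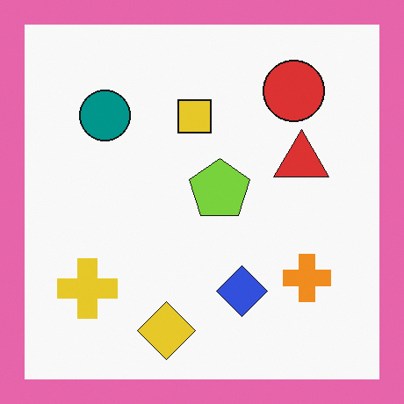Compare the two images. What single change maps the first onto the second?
It was framed with a pink border.

A solid pink frame runs around the edge of the second image, with the content slightly shrunk inside it.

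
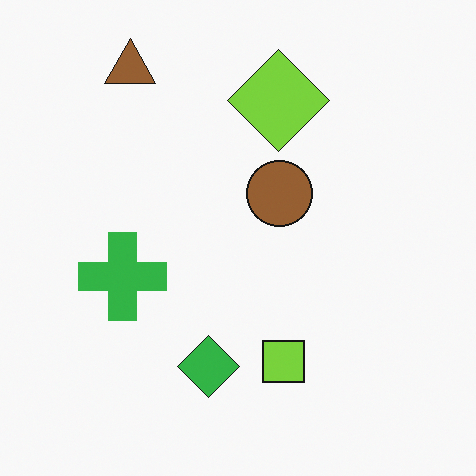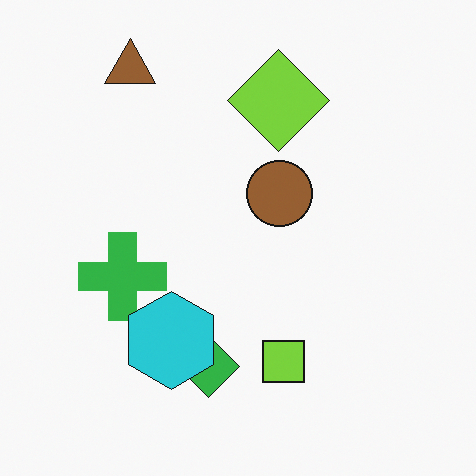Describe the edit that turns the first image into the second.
The second image is the first overlaid with an additional cyan hexagon.

A cyan hexagon appears in the second image that is absent from the first.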